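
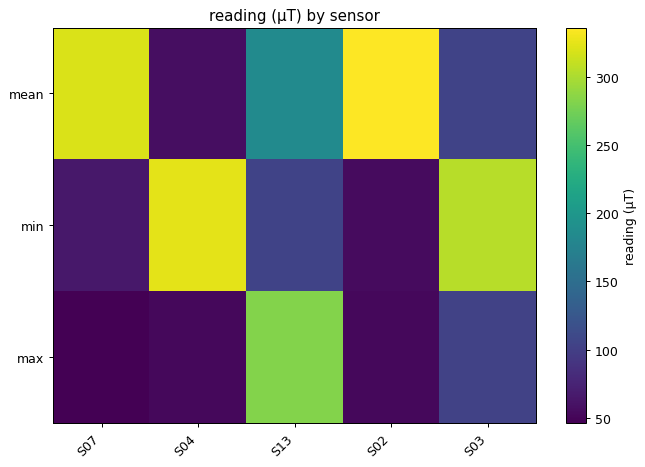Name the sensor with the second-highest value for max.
S03

Top 3 for max: S13 ≈ 275, S03 ≈ 100, S02 ≈ 50.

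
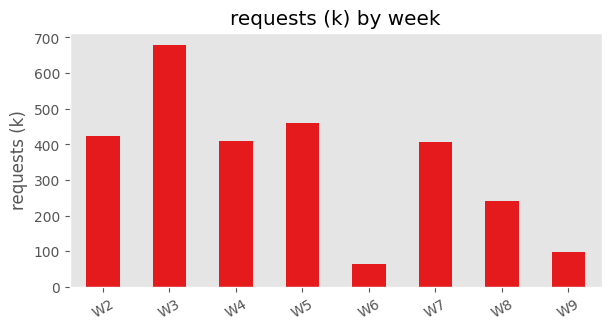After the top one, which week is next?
Top 3: W3 ≈ 700, W5 ≈ 500, W2 ≈ 400.

W5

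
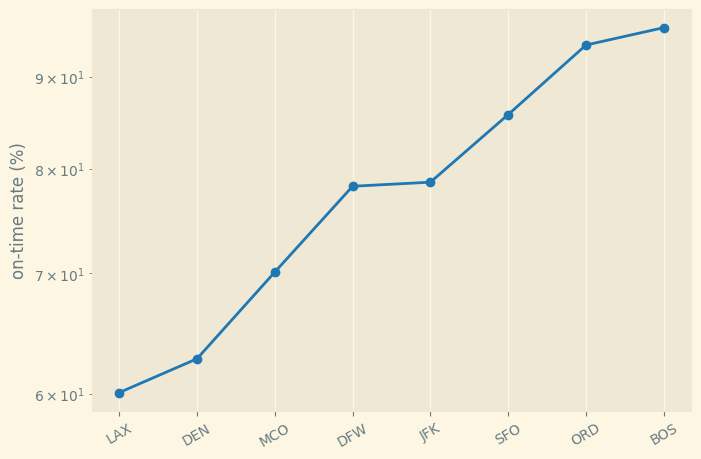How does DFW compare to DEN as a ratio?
≈ 1.23×

DFW ≈ 80, DEN ≈ 65; 80/65 ≈ 1.23.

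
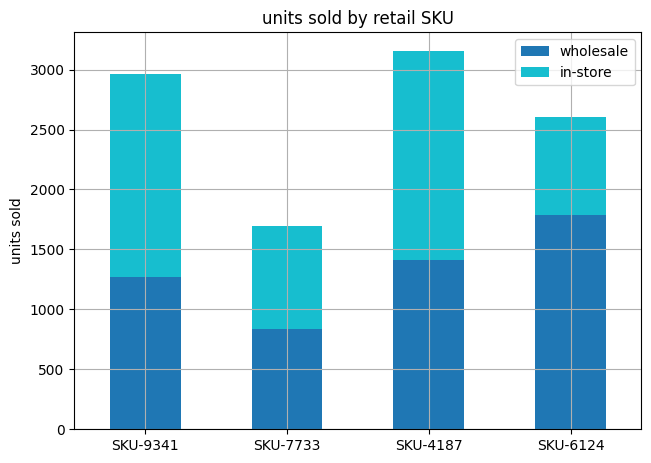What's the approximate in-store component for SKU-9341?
≈ 1500

in-store top ≈ 3000, bottom ≈ 1500; segment ≈ 1500.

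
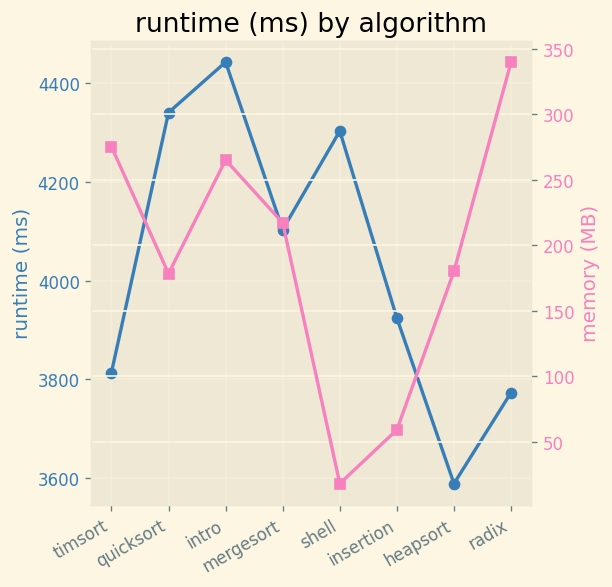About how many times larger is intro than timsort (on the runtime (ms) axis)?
intro ≈ 4400, timsort ≈ 3800; 4400/3800 ≈ 1.16.

≈ 1.16×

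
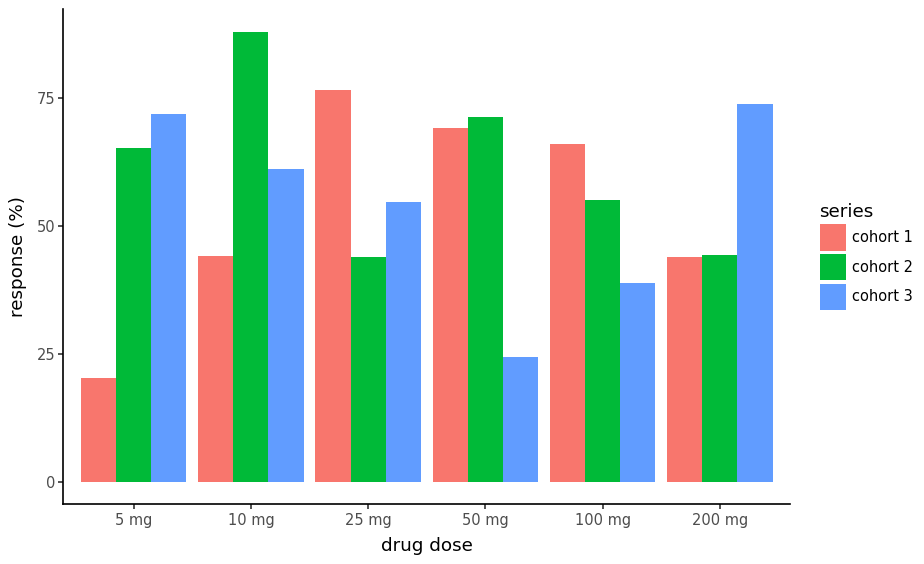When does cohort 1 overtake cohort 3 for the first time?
25 mg

10 mg: cohort 1 ≈ 40 vs cohort 3 ≈ 60 (not yet); 25 mg: cohort 1 ≈ 80 vs cohort 3 ≈ 50 (first crossover).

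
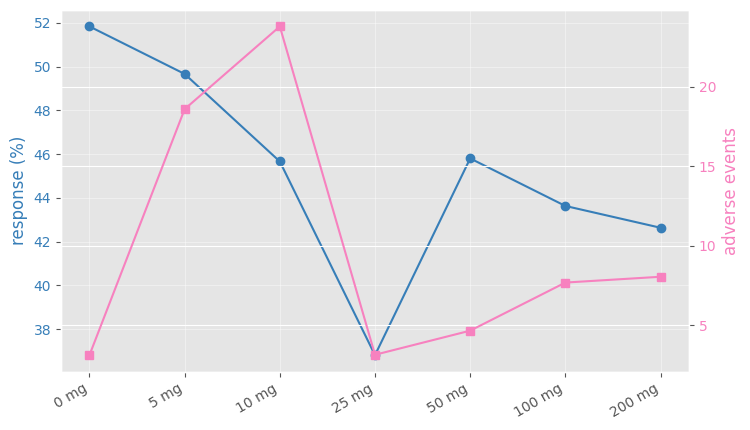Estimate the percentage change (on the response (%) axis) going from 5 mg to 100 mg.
≈ -12%

5 mg ≈ 50, 100 mg ≈ 44; (44 − 50) / 50 ≈ -12%.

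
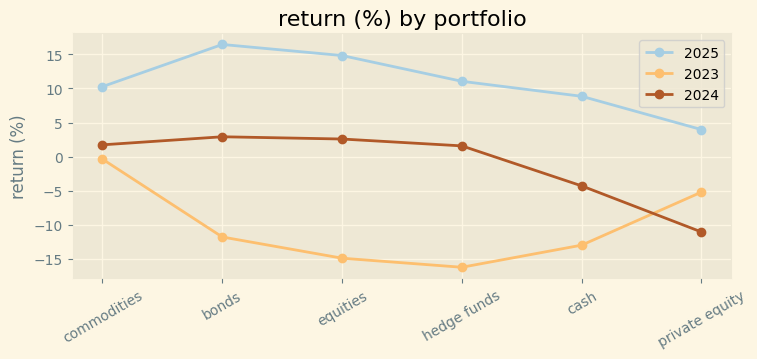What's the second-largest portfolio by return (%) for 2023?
Top 3 for 2023: commodities ≈ 0, private equity ≈ -5, bonds ≈ -10.

private equity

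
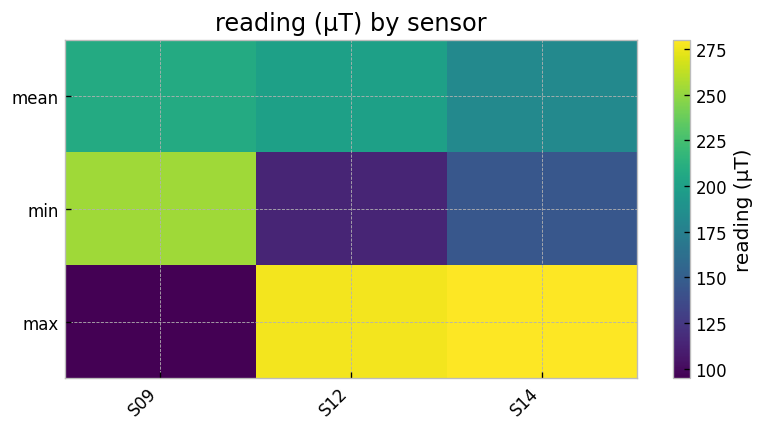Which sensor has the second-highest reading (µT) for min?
S14

Top 3 for min: S09 ≈ 260, S14 ≈ 140, S12 ≈ 120.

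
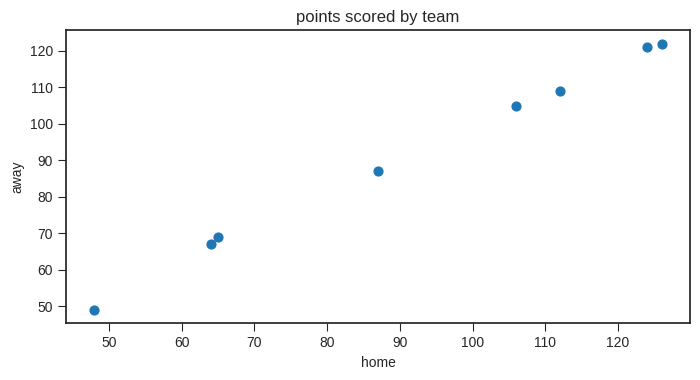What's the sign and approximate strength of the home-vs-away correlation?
Points are positively correlated; strong (|r| ≈ 1.0).

positive, strong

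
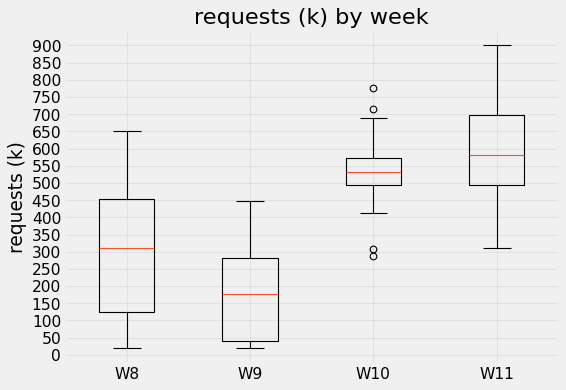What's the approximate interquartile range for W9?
≈ 250

Q3 ≈ 300, Q1 ≈ 50; IQR ≈ 250.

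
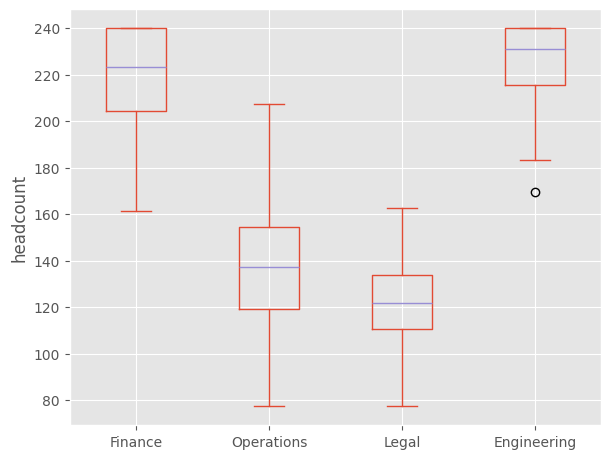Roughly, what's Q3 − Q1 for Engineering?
≈ 20

Q3 ≈ 240, Q1 ≈ 220; IQR ≈ 20.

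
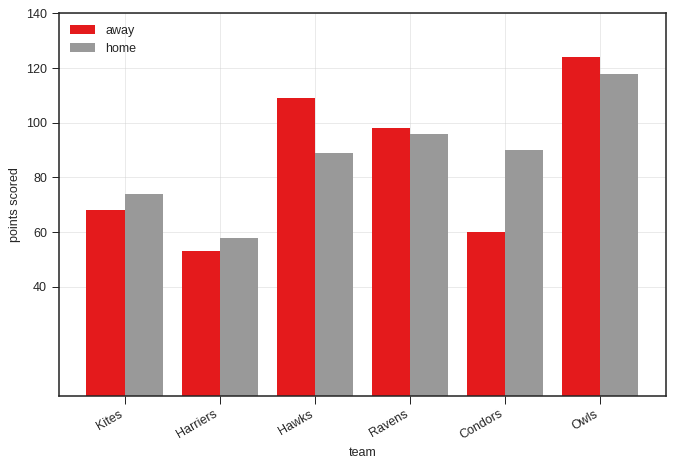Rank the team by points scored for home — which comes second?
Top 3 for home: Owls ≈ 120, Ravens ≈ 100, Condors ≈ 80.

Ravens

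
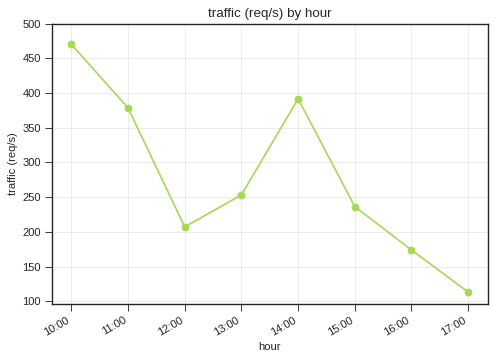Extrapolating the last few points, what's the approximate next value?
Last three: 250, 150, 100 → slope ≈ -75/step → next ≈ 25.

≈ 25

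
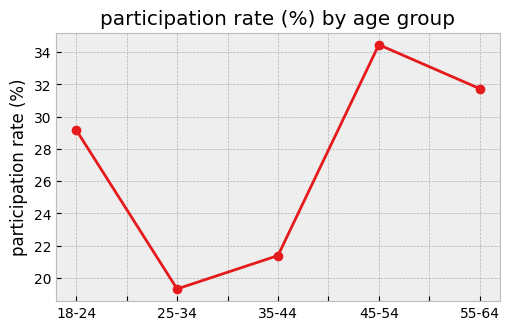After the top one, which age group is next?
Top 3: 45-54 ≈ 34, 55-64 ≈ 32, 18-24 ≈ 30.

55-64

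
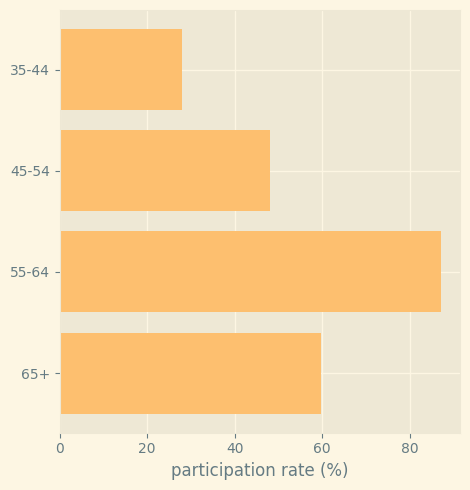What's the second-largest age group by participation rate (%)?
65+

Top 3: 55-64 ≈ 90, 65+ ≈ 60, 45-54 ≈ 50.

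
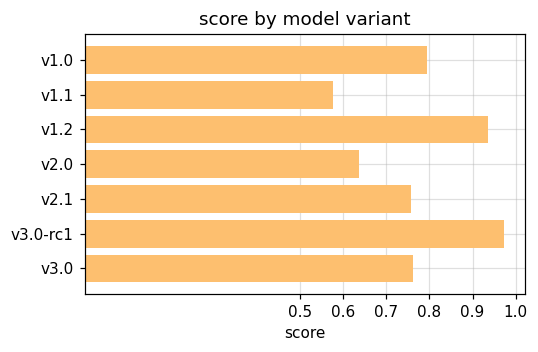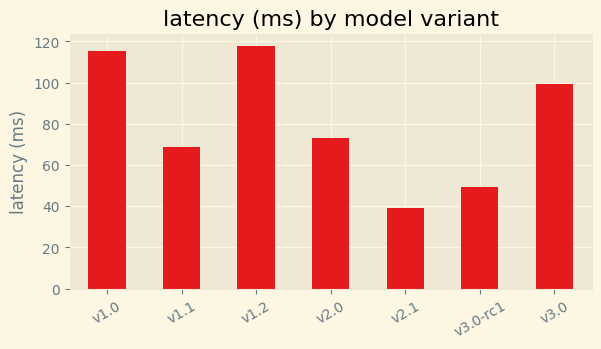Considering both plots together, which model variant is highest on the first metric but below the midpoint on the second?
v3.0-rc1

Chart 2 median latency (ms) ≈ 80; below-median model variants: v1.1, v2.1, v3.0-rc1. Among those, v3.0-rc1 has the highest score (≈ 1).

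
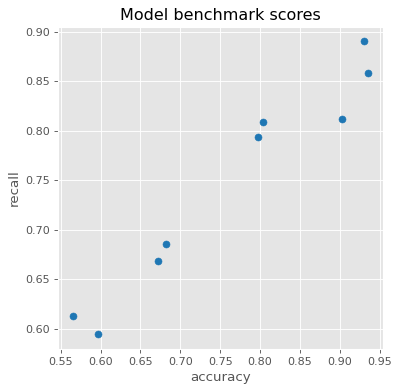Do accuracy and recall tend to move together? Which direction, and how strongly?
positive, strong

Points are positively correlated; strong (|r| ≈ 1.0).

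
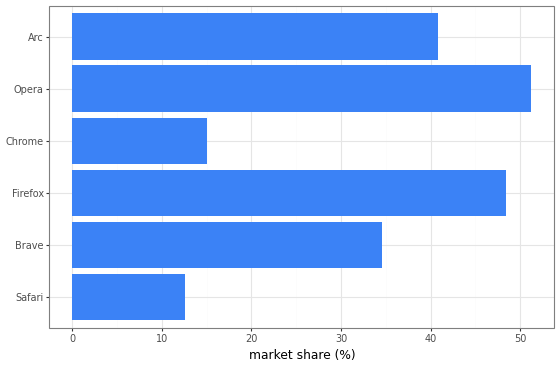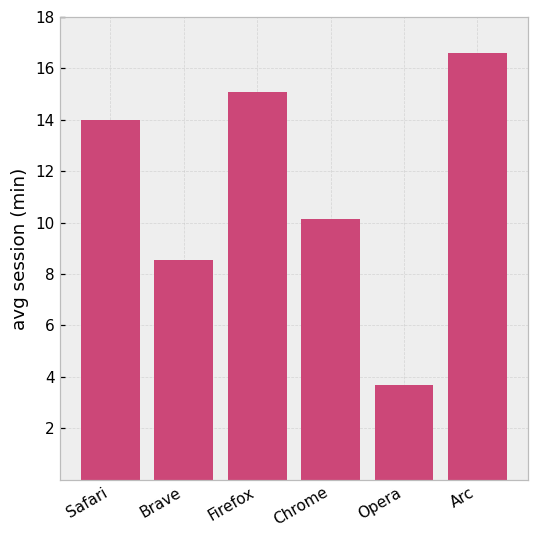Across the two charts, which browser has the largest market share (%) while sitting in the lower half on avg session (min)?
Chart 2 median avg session (min) ≈ 12; below-median browsers: Brave, Chrome, Opera. Among those, Opera has the highest market share (%) (≈ 50).

Opera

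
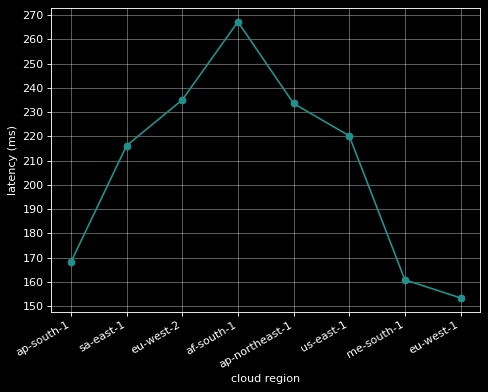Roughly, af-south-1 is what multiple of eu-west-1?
af-south-1 ≈ 270, eu-west-1 ≈ 150; 270/150 ≈ 1.8.

≈ 1.8×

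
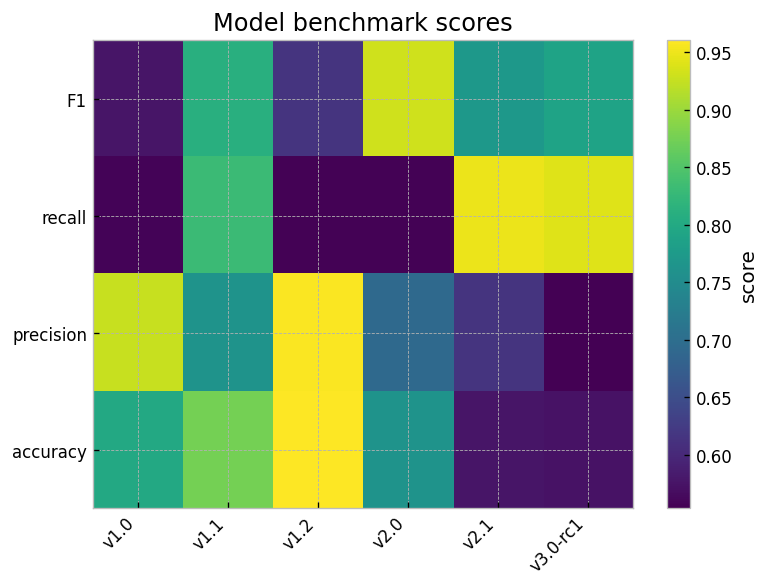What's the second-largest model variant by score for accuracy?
Top 3 for accuracy: v1.2 ≈ 0.95, v1.1 ≈ 0.90, v1.0 ≈ 0.80.

v1.1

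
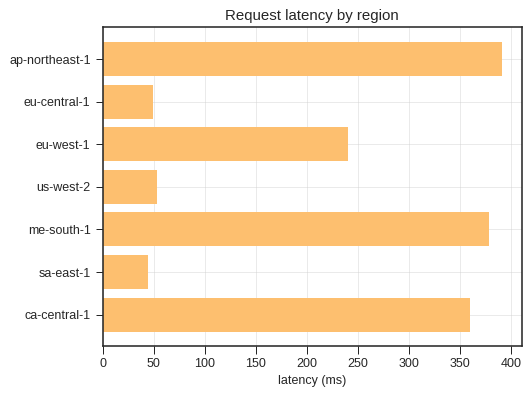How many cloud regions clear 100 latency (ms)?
Above 100: ap-northeast-1, eu-west-1, me-south-1, ca-central-1.

4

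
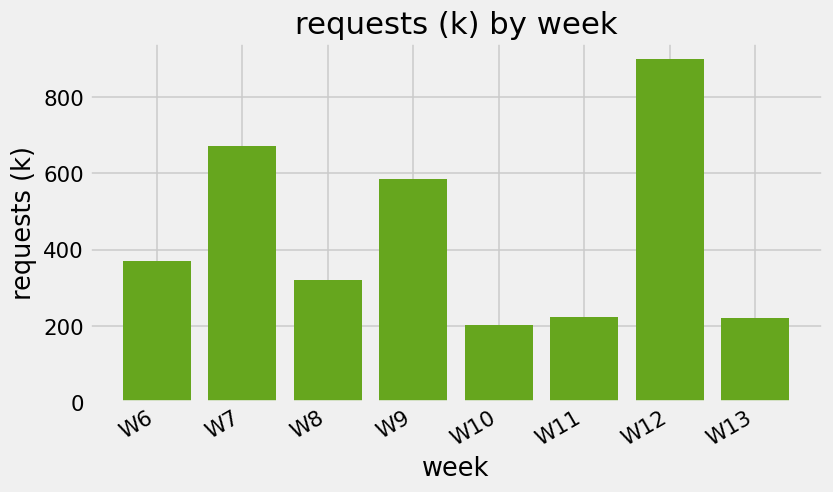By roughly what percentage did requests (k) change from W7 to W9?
≈ -14.3%

W7 ≈ 700, W9 ≈ 600; (600 − 700) / 700 ≈ -14.3%.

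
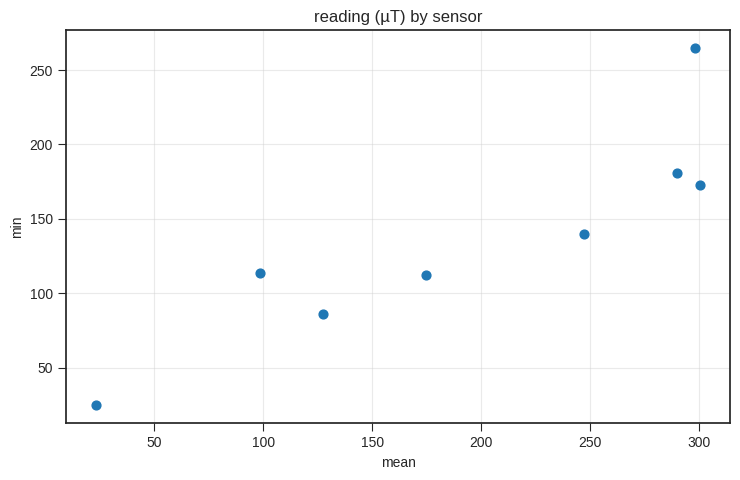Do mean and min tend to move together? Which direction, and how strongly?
positive, strong

Points are positively correlated; strong (|r| ≈ 0.9).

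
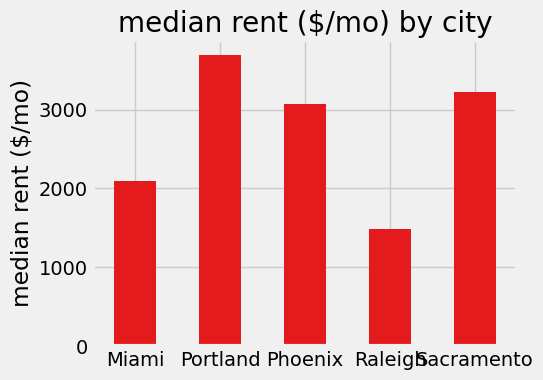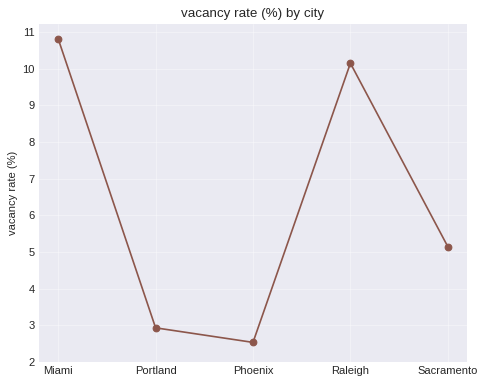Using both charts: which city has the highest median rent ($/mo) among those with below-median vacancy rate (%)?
Portland

Chart 2 median vacancy rate (%) ≈ 5; below-median cities: Portland, Phoenix. Among those, Portland has the highest median rent ($/mo) (≈ 3500).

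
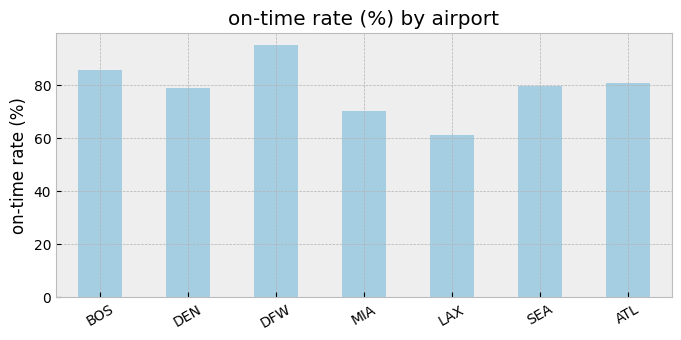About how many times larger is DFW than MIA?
≈ 1.29×

DFW ≈ 90, MIA ≈ 70; 90/70 ≈ 1.29.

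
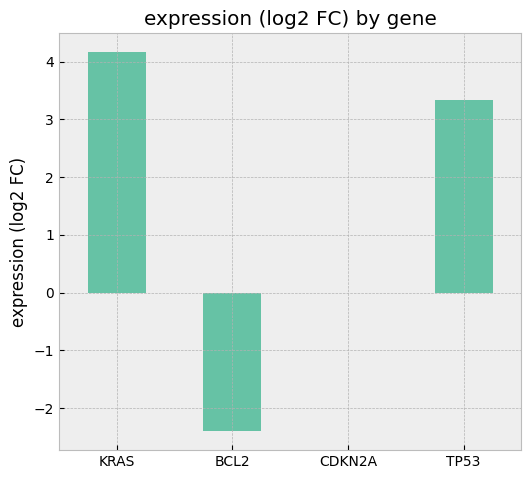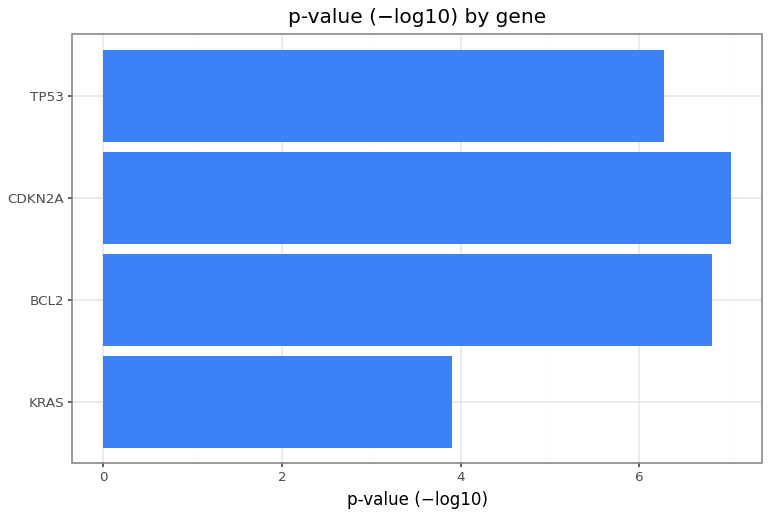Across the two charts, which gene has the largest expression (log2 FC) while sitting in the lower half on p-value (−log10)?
Chart 2 median p-value (−log10) ≈ 7; below-median genes: KRAS, TP53. Among those, KRAS has the highest expression (log2 FC) (≈ 4).

KRAS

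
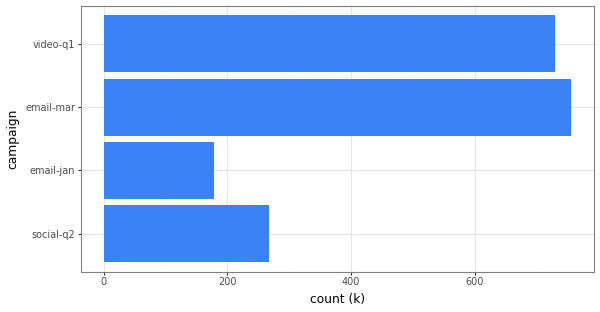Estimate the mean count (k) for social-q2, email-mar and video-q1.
(300 + 800 + 700) / 3 ≈ 600.

≈ 600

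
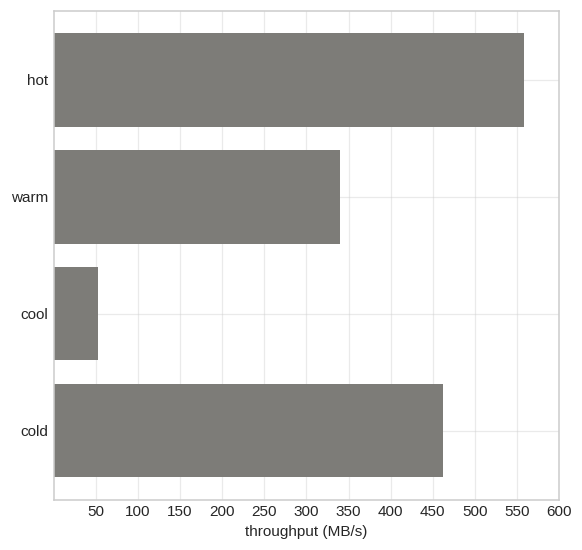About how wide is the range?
Max hot ≈ 550, min cool ≈ 50; range ≈ 500.

≈ 500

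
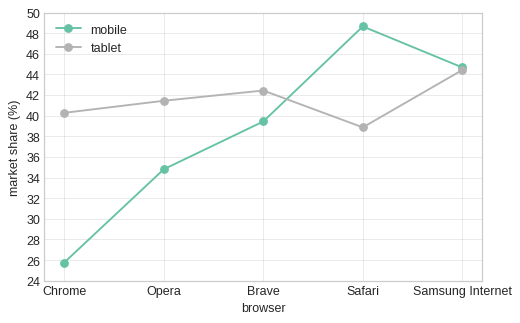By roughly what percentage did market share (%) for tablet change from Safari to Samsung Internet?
Safari ≈ 38, Samsung Internet ≈ 44; (44 − 38) / 38 ≈ +15.8%.

≈ +15.8%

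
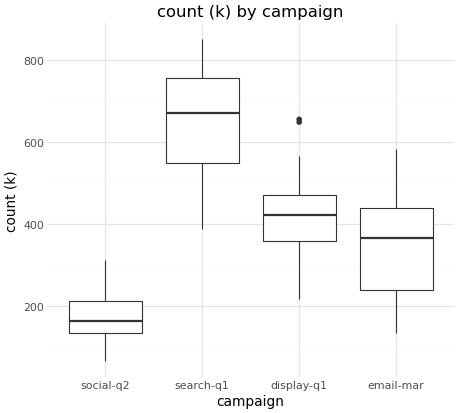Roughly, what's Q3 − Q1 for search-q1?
≈ 200

Q3 ≈ 750, Q1 ≈ 550; IQR ≈ 200.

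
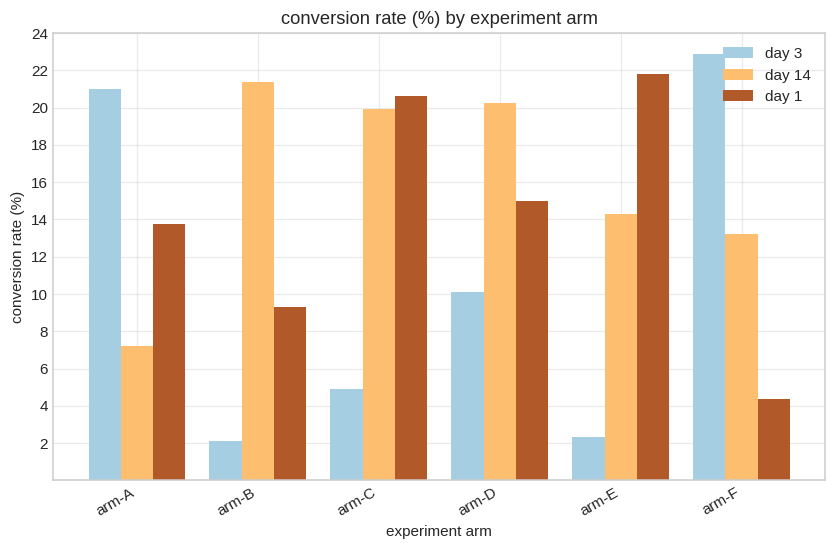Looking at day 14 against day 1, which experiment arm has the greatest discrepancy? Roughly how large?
arm-B: day 14 ≈ 22, day 1 ≈ 10 → gap ≈ 12. Next-largest (arm-F) is only ≈ 10.

arm-B, ≈ 12 %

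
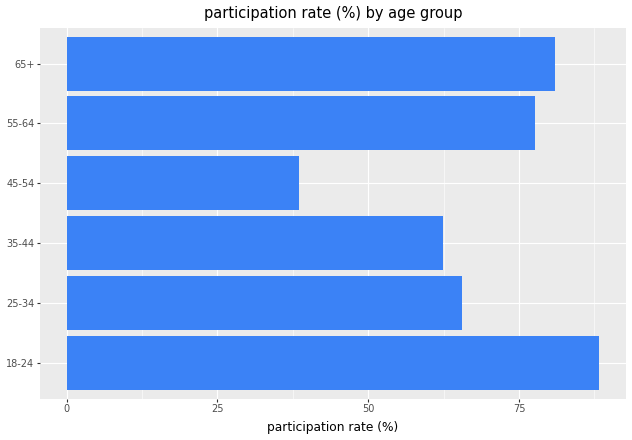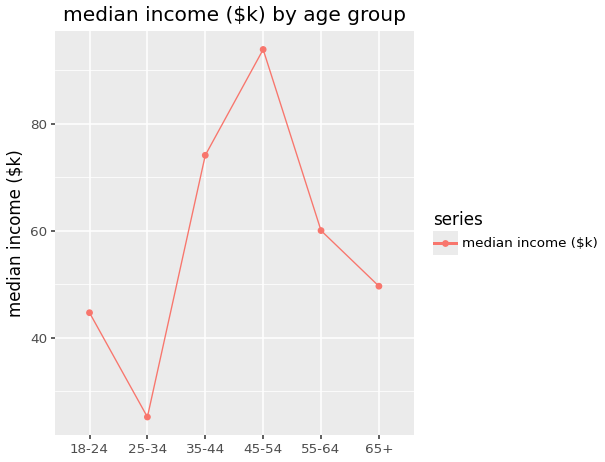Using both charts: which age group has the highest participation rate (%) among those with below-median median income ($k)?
Chart 2 median median income ($k) ≈ 50; below-median age groups: 18-24, 25-34, 65+. Among those, 18-24 has the highest participation rate (%) (≈ 90).

18-24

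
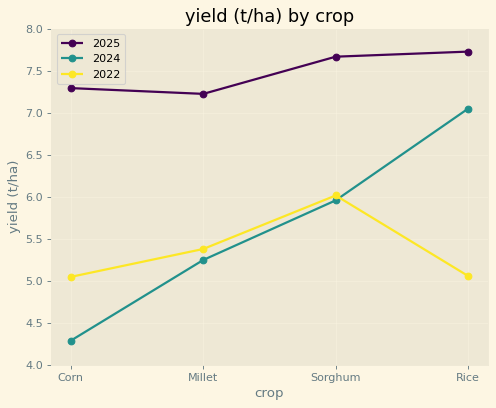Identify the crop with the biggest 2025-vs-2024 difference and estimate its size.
Corn: 2025 ≈ 7.5, 2024 ≈ 4.5 → gap ≈ 3.0. Next-largest (Millet) is only ≈ 2.0.

Corn, ≈ 3.0 t/ha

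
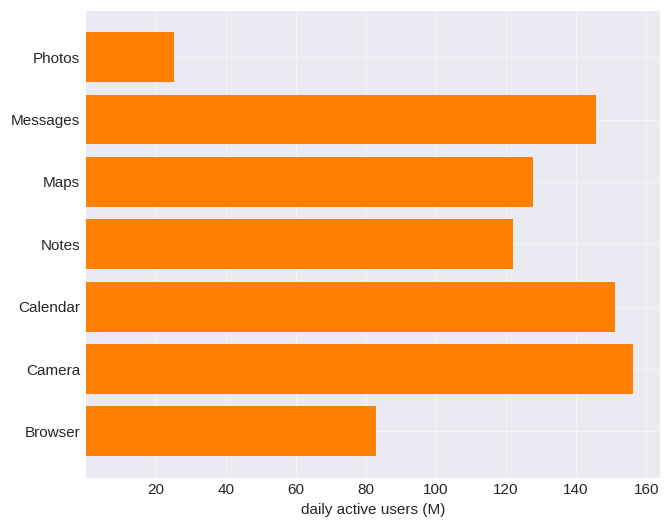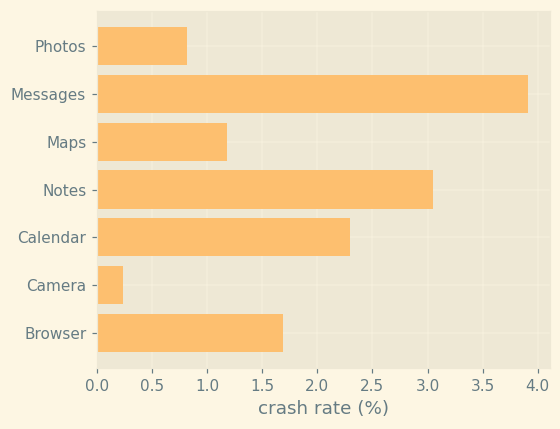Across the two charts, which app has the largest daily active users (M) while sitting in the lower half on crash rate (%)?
Chart 2 median crash rate (%) ≈ 1.5; below-median apps: Photos, Maps, Camera. Among those, Camera has the highest daily active users (M) (≈ 160).

Camera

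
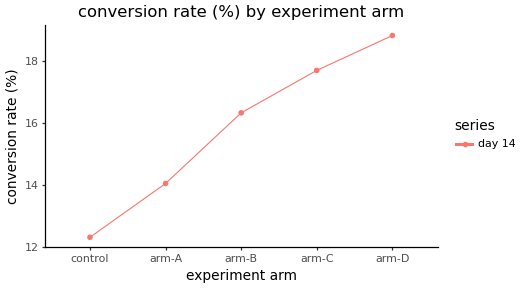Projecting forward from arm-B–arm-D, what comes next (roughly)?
Last three: 16, 18, 19 → slope ≈ 1.5/step → next ≈ 20.5.

≈ 20.5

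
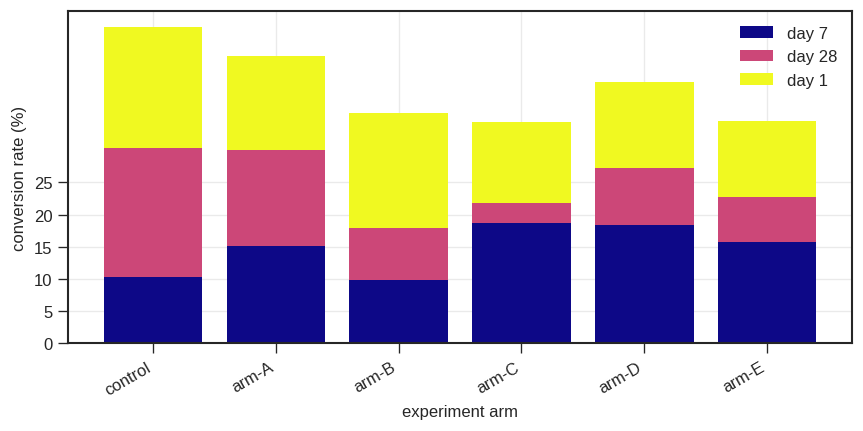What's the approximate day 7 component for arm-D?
≈ 20

day 7 top ≈ 20, bottom ≈ 0; segment ≈ 20.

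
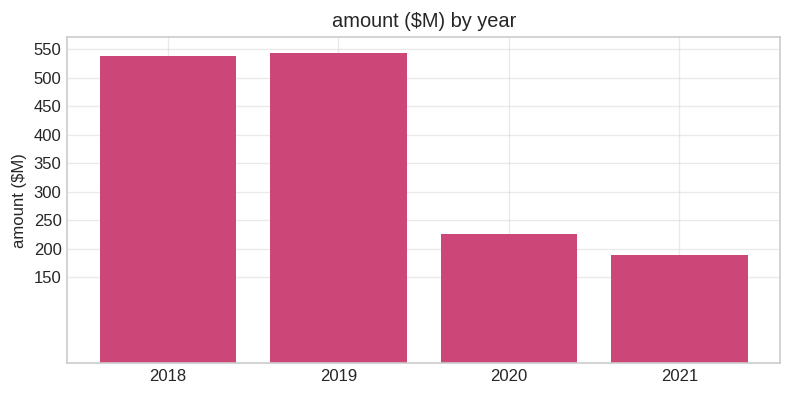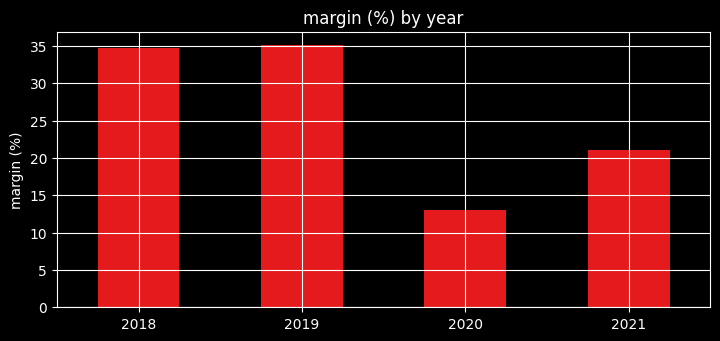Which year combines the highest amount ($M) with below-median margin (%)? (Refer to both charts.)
2020

Chart 2 median margin (%) ≈ 30; below-median years: 2020, 2021. Among those, 2020 has the highest amount ($M) (≈ 250).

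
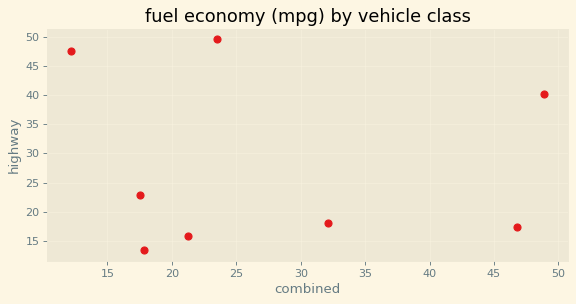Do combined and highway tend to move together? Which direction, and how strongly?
no clear correlation

Points are roughly uncorrelated; weak (|r| ≈ 0.1).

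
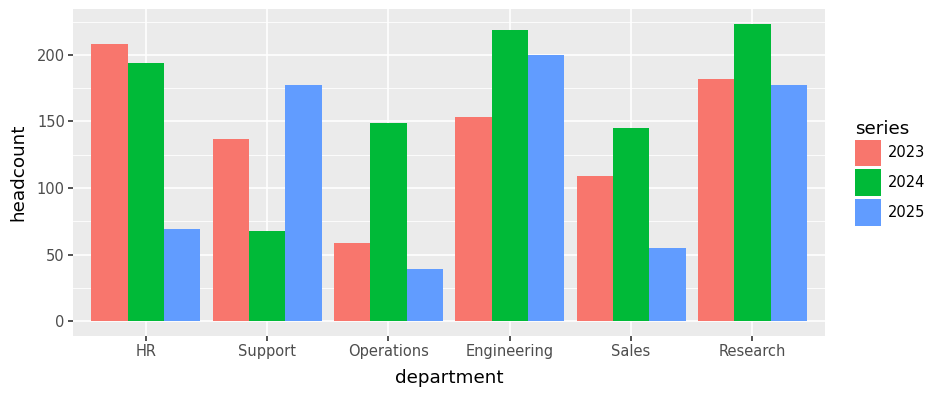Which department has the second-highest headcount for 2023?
Top 3 for 2023: HR ≈ 200, Research ≈ 180, Engineering ≈ 160.

Research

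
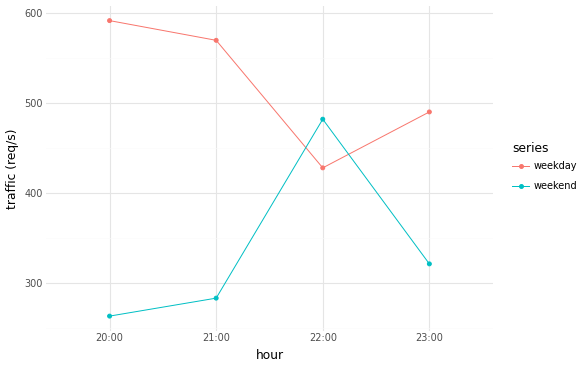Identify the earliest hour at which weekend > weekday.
22:00

21:00: weekend ≈ 300 vs weekday ≈ 550 (not yet); 22:00: weekend ≈ 500 vs weekday ≈ 450 (first crossover).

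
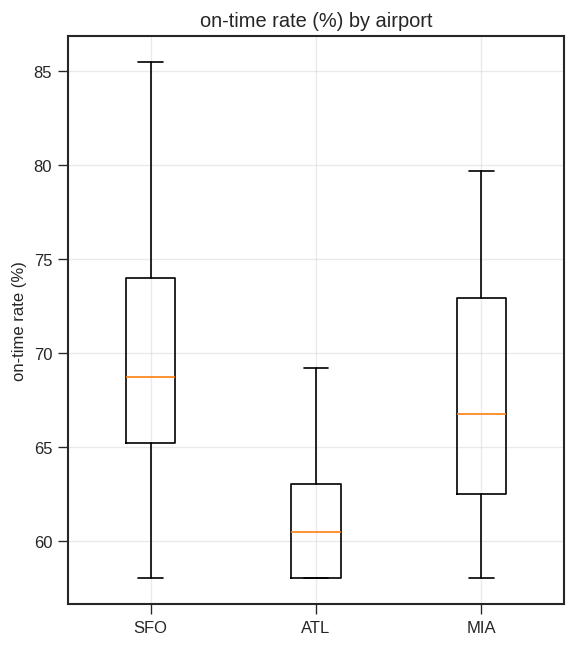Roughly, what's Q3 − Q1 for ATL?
Q3 ≈ 63, Q1 ≈ 58; IQR ≈ 5.

≈ 5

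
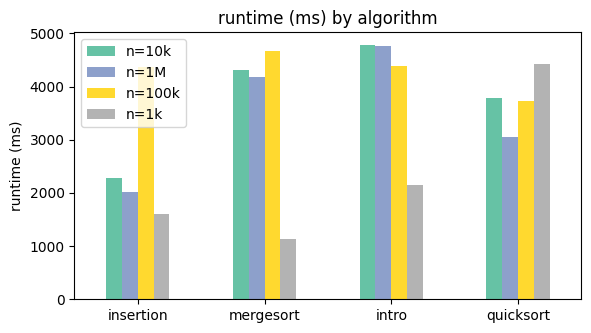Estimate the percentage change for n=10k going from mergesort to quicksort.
≈ -11.1%

mergesort ≈ 4500, quicksort ≈ 4000; (4000 − 4500) / 4500 ≈ -11.1%.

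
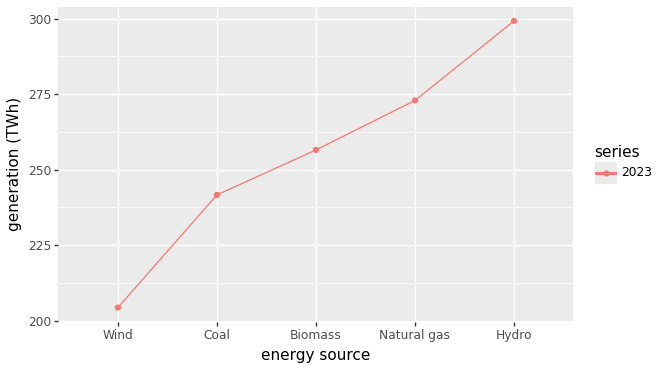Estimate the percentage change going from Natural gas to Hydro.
Natural gas ≈ 270, Hydro ≈ 300; (300 − 270) / 270 ≈ +11.1%.

≈ +11.1%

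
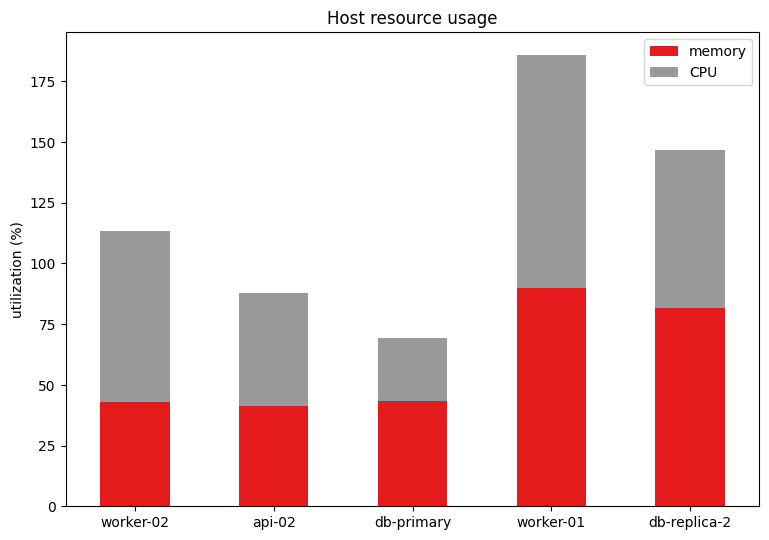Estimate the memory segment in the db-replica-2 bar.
≈ 80

memory top ≈ 80, bottom ≈ 0; segment ≈ 80.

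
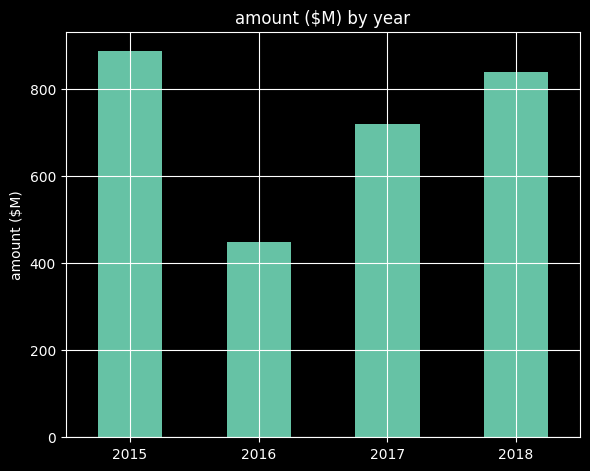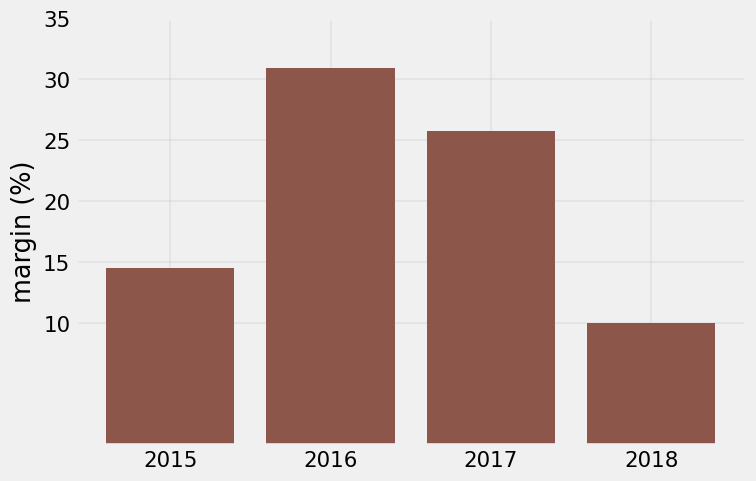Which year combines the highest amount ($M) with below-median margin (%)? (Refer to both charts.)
Chart 2 median margin (%) ≈ 20; below-median years: 2015, 2018. Among those, 2015 has the highest amount ($M) (≈ 900).

2015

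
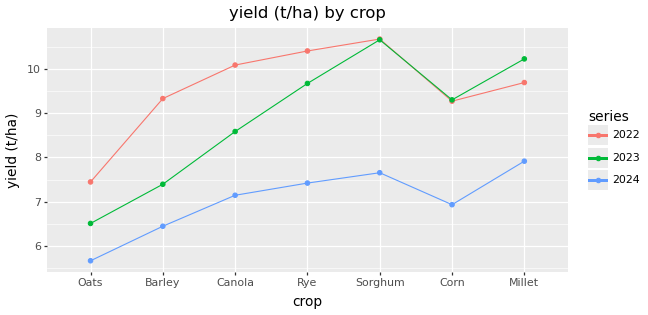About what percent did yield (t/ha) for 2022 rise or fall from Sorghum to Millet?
≈ -9.5%

Sorghum ≈ 10.5, Millet ≈ 9.5; (9.5 − 10.5) / 10.5 ≈ -9.5%.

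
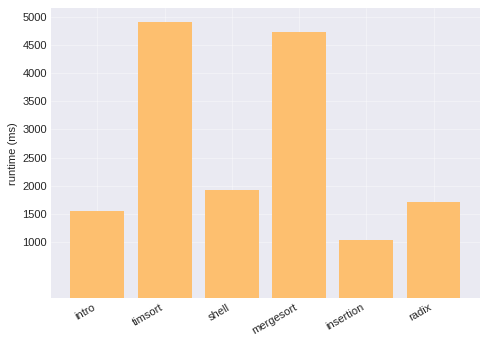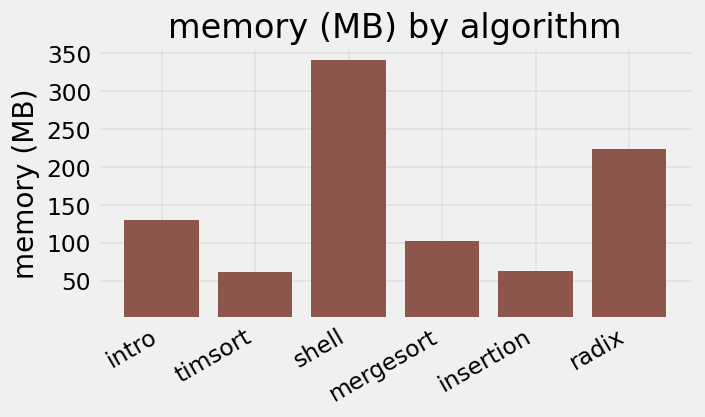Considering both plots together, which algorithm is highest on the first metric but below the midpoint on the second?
timsort

Chart 2 median memory (MB) ≈ 100; below-median algorithms: timsort, mergesort, insertion. Among those, timsort has the highest runtime (ms) (≈ 5000).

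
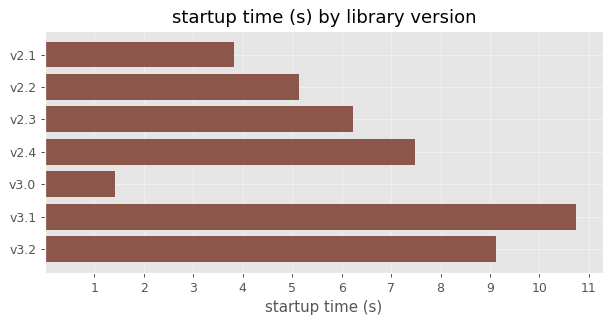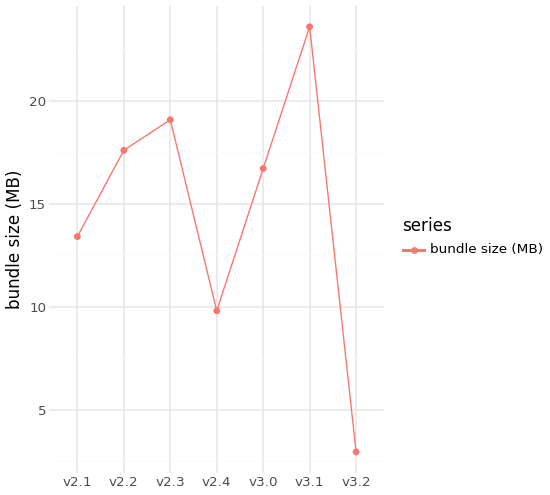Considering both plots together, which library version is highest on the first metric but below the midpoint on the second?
Chart 2 median bundle size (MB) ≈ 15; below-median library versions: v2.1, v2.4, v3.2. Among those, v3.2 has the highest startup time (s) (≈ 9).

v3.2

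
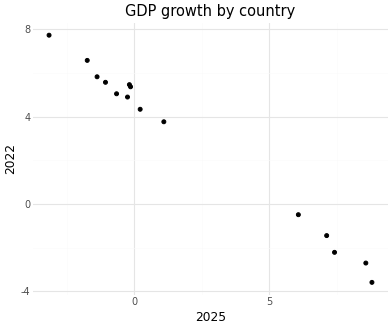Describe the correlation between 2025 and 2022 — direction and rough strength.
Points are negatively correlated; strong (|r| ≈ 1.0).

negative, strong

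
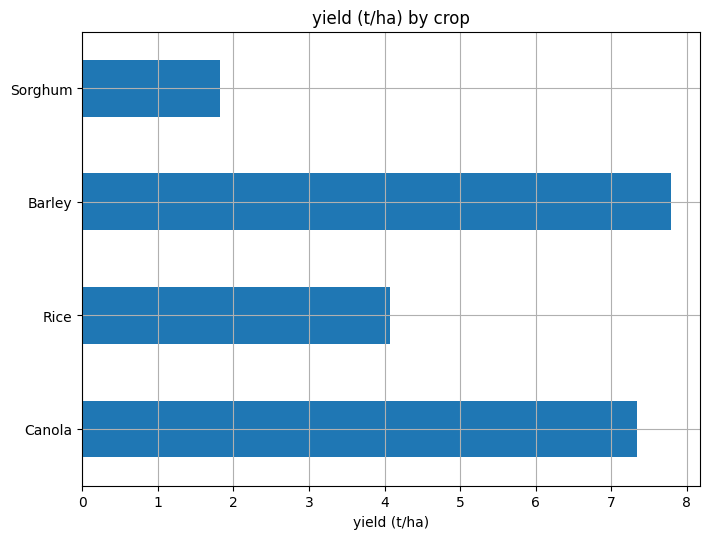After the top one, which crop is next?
Top 3: Barley ≈ 8, Canola ≈ 7, Rice ≈ 4.

Canola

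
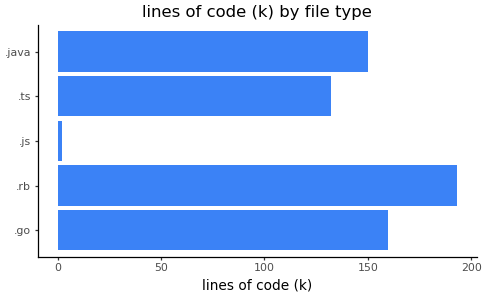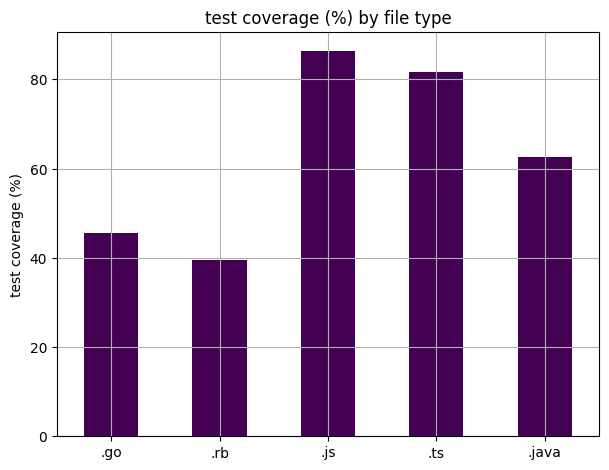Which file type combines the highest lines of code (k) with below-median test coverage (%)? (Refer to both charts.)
Chart 2 median test coverage (%) ≈ 60; below-median file types: .go, .rb. Among those, .rb has the highest lines of code (k) (≈ 200).

.rb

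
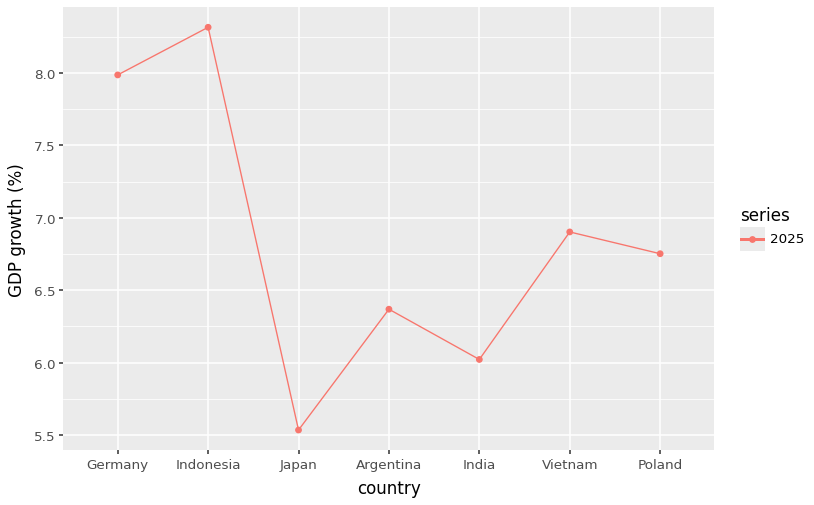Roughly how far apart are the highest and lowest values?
≈ 3.0

Max Indonesia ≈ 8.5, min Japan ≈ 5.5; range ≈ 3.0.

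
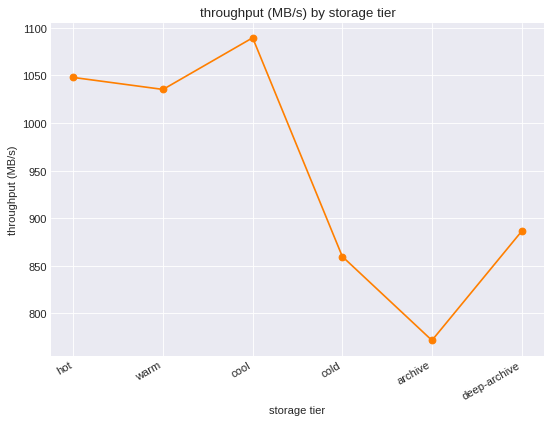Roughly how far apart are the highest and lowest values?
≈ 350

Max cool ≈ 1100, min archive ≈ 750; range ≈ 350.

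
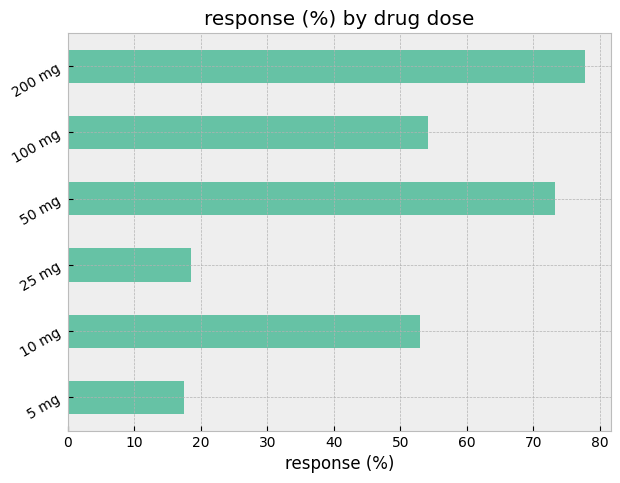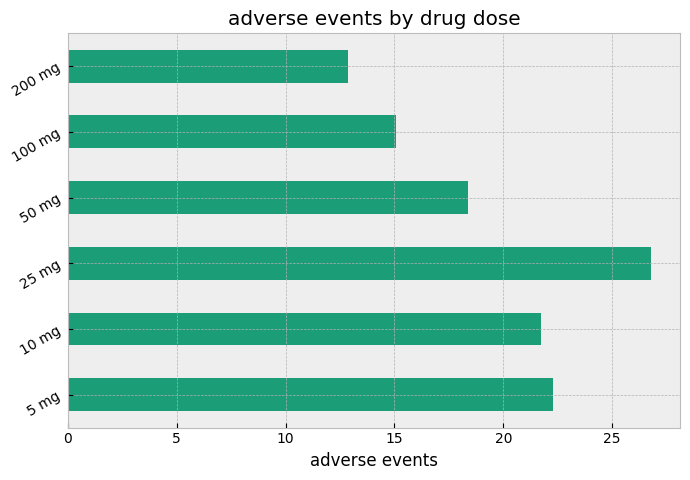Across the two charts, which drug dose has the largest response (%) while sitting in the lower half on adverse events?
Chart 2 median adverse events ≈ 20; below-median drug doses: 50 mg, 100 mg, 200 mg. Among those, 200 mg has the highest response (%) (≈ 80).

200 mg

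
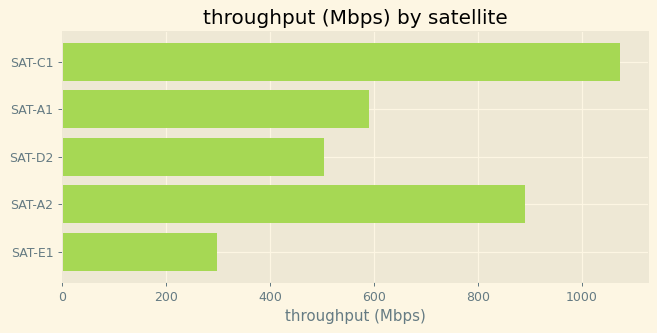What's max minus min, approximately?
Max SAT-C1 ≈ 1100, min SAT-E1 ≈ 300; range ≈ 800.

≈ 800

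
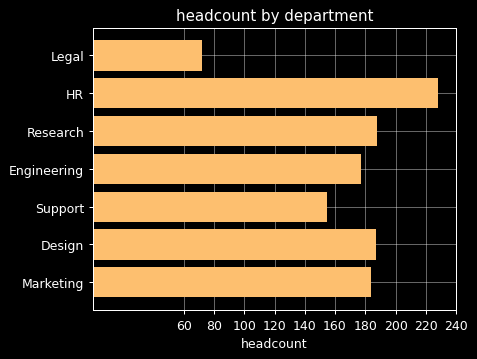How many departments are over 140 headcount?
Above 140: HR, Research, Engineering, Support, Design, Marketing.

6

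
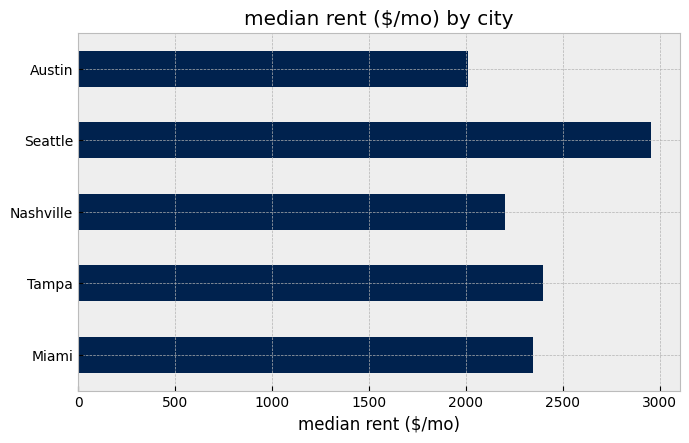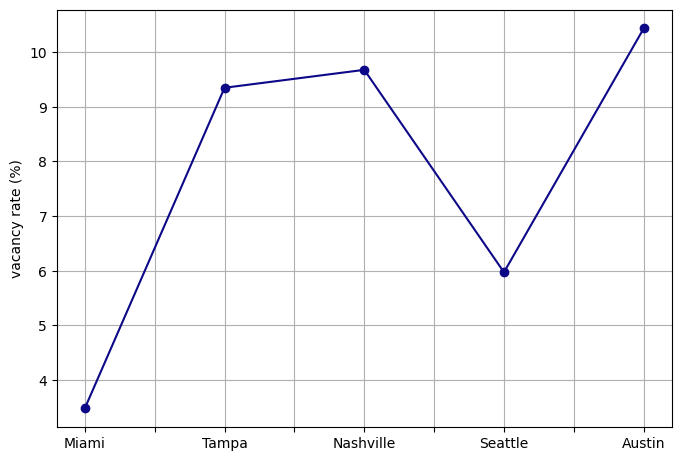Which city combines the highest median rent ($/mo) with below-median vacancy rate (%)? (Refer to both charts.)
Chart 2 median vacancy rate (%) ≈ 9; below-median cities: Miami, Seattle. Among those, Seattle has the highest median rent ($/mo) (≈ 3000).

Seattle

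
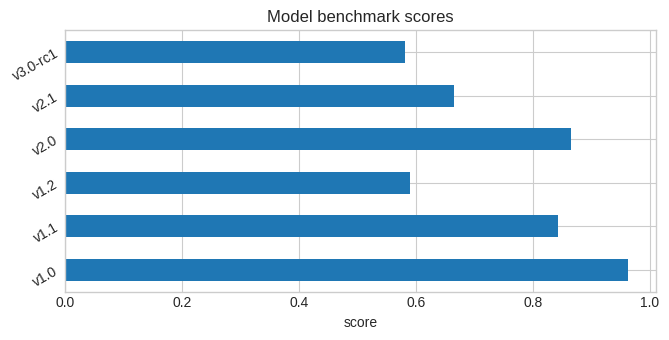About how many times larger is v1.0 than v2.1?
≈ 1.43×

v1.0 ≈ 1.0, v2.1 ≈ 0.7; 1.0/0.7 ≈ 1.43.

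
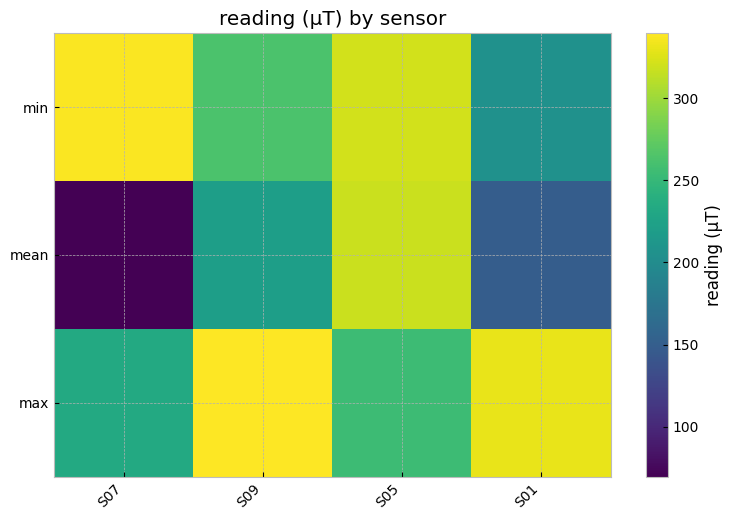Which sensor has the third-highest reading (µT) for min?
Top 4 for min: S07 ≈ 350, S05 ≈ 325, S09 ≈ 275, S01 ≈ 200.

S09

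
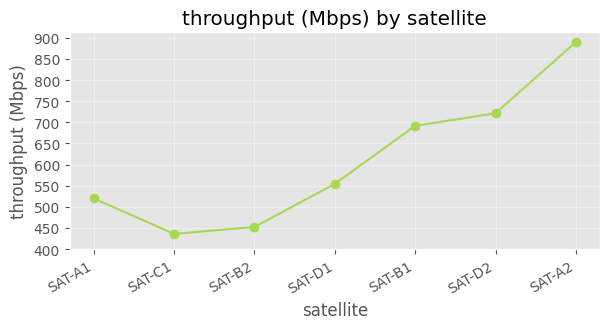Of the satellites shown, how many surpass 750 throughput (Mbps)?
Above 750: SAT-A2.

1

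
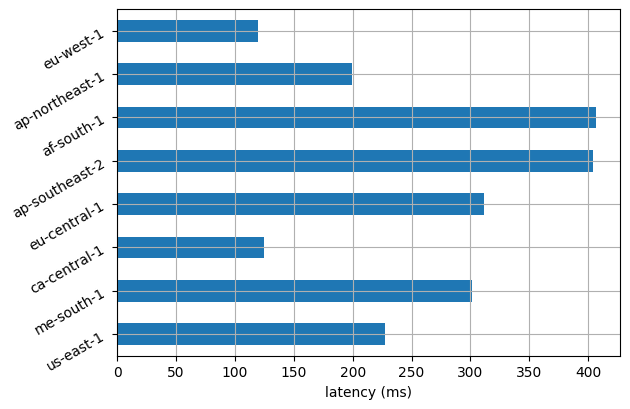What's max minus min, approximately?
Max af-south-1 ≈ 400, min eu-west-1 ≈ 100; range ≈ 300.

≈ 300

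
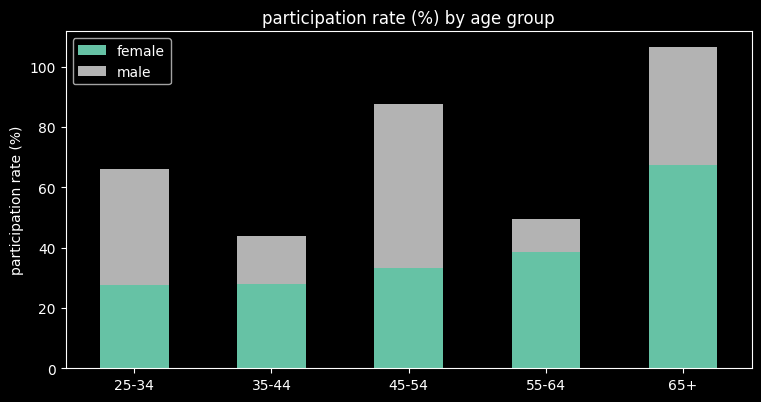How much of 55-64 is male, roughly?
≈ 10

male top ≈ 50, bottom ≈ 40; segment ≈ 10.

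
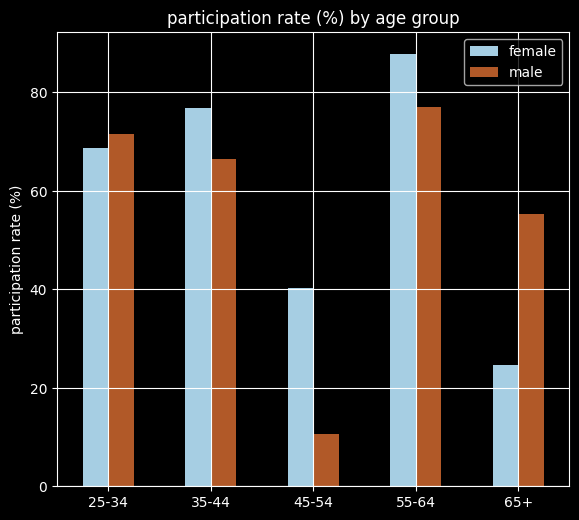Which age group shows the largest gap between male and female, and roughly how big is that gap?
65+: male ≈ 60, female ≈ 20 → gap ≈ 40. Next-largest (45-54) is only ≈ 30.

65+, ≈ 40 %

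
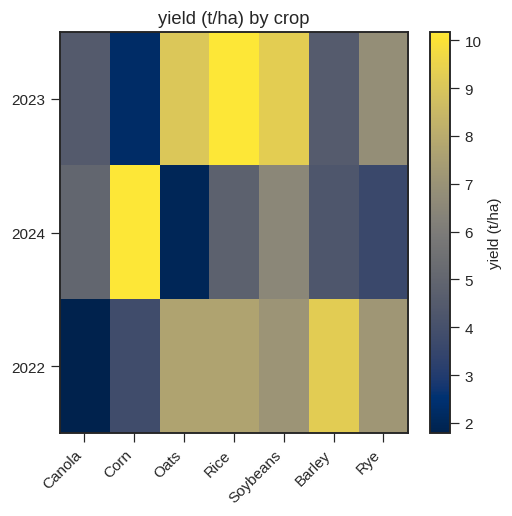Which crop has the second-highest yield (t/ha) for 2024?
Soybeans

Top 3 for 2024: Corn ≈ 10, Soybeans ≈ 7, Canola ≈ 5.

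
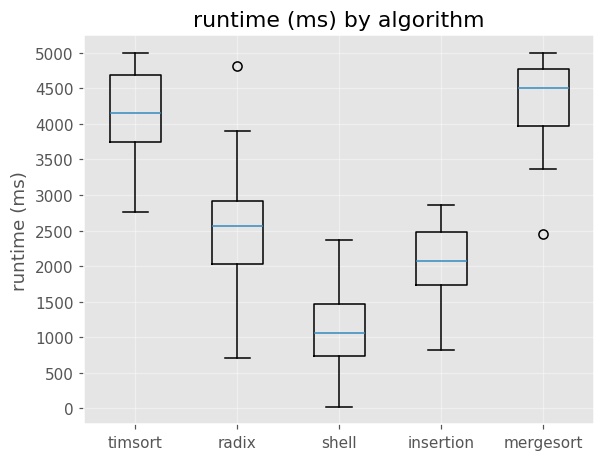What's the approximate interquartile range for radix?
Q3 ≈ 3000, Q1 ≈ 2000; IQR ≈ 1000.

≈ 1000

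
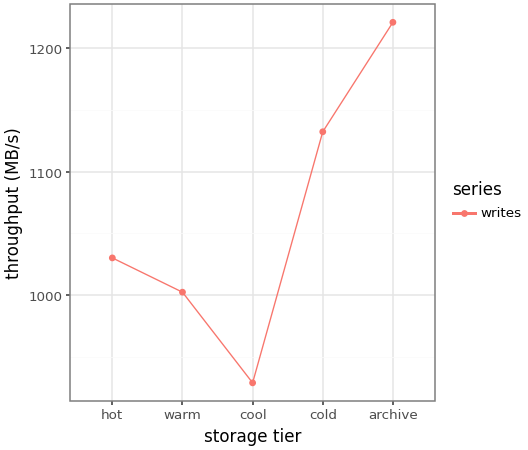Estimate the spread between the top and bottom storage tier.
≈ 300

Max archive ≈ 1225, min cool ≈ 925; range ≈ 300.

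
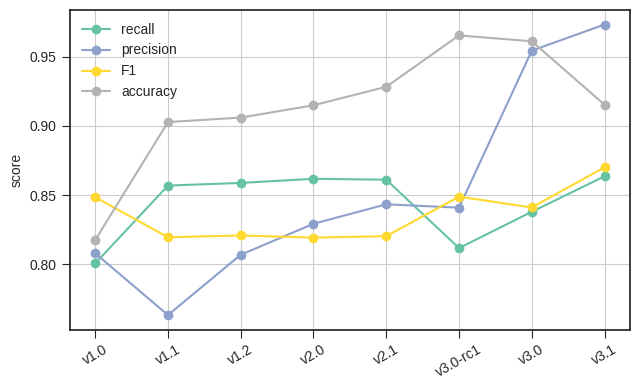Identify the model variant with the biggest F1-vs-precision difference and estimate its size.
v3.0: F1 ≈ 0.84, precision ≈ 0.96 → gap ≈ 0.12. Next-largest (v3.1) is only ≈ 0.10.

v3.0, ≈ 0.12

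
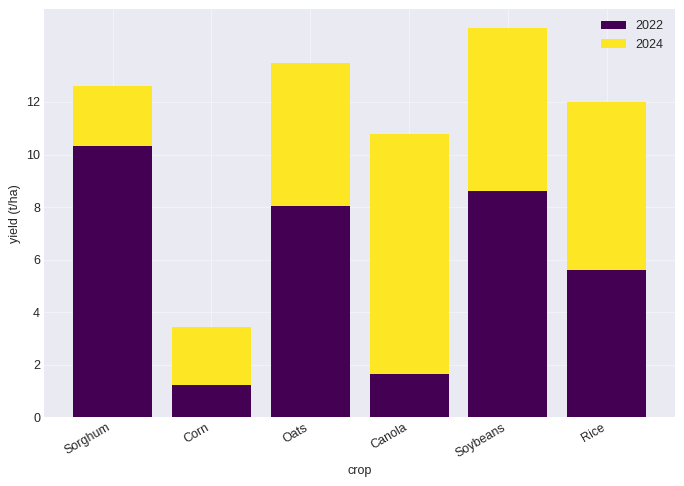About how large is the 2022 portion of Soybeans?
≈ 8

2022 top ≈ 8, bottom ≈ 0; segment ≈ 8.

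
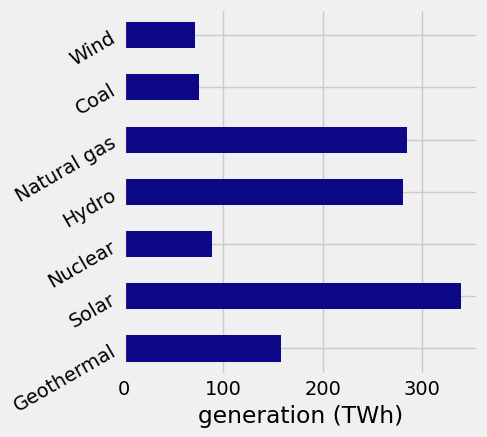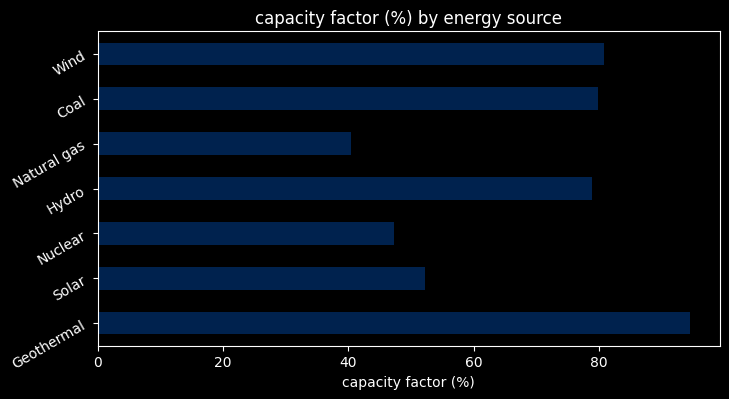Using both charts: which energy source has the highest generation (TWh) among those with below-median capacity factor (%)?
Solar

Chart 2 median capacity factor (%) ≈ 80; below-median energy sources: Solar, Nuclear, Natural gas. Among those, Solar has the highest generation (TWh) (≈ 350).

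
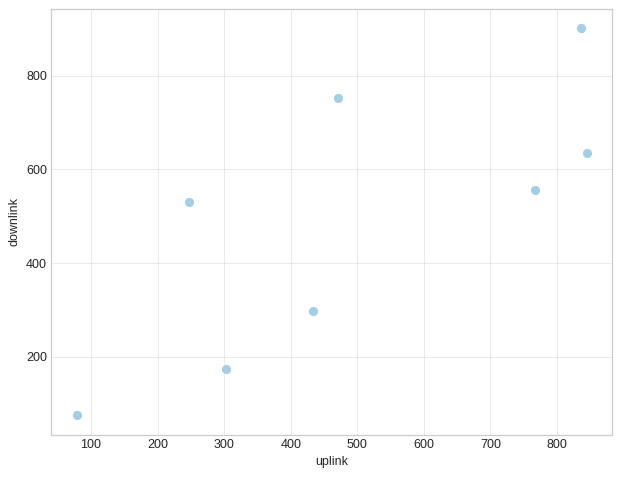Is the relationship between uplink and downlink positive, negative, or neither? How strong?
positive, strong

Points are positively correlated; strong (|r| ≈ 0.8).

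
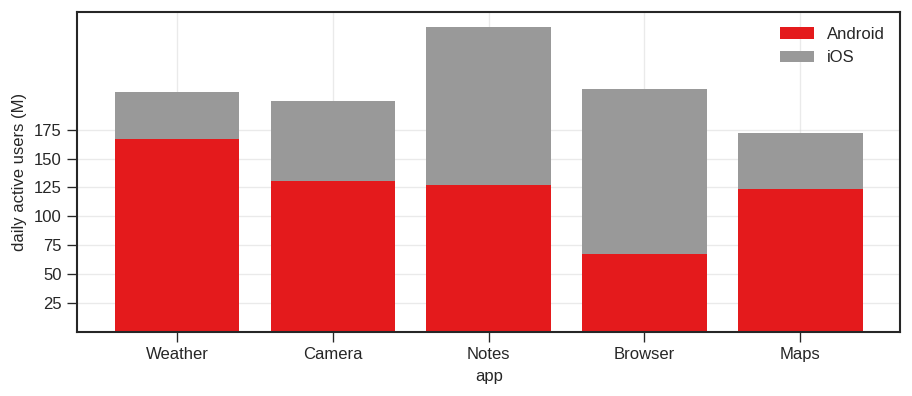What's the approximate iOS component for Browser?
iOS top ≈ 200, bottom ≈ 75; segment ≈ 125.

≈ 125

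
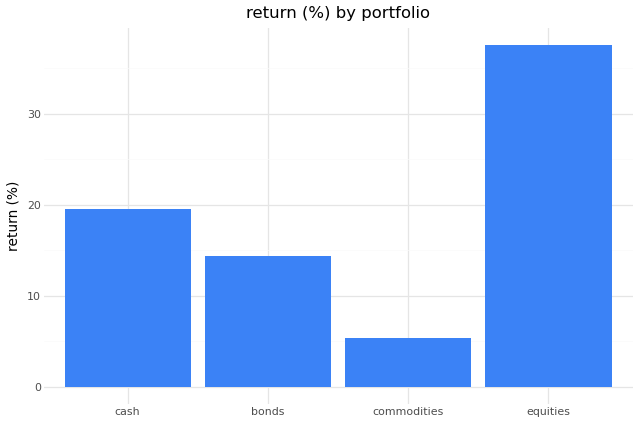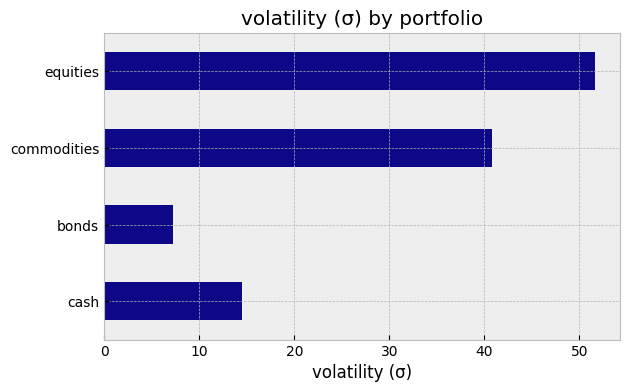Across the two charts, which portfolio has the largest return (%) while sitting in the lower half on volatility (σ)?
Chart 2 median volatility (σ) ≈ 30; below-median portfolios: cash, bonds. Among those, cash has the highest return (%) (≈ 20).

cash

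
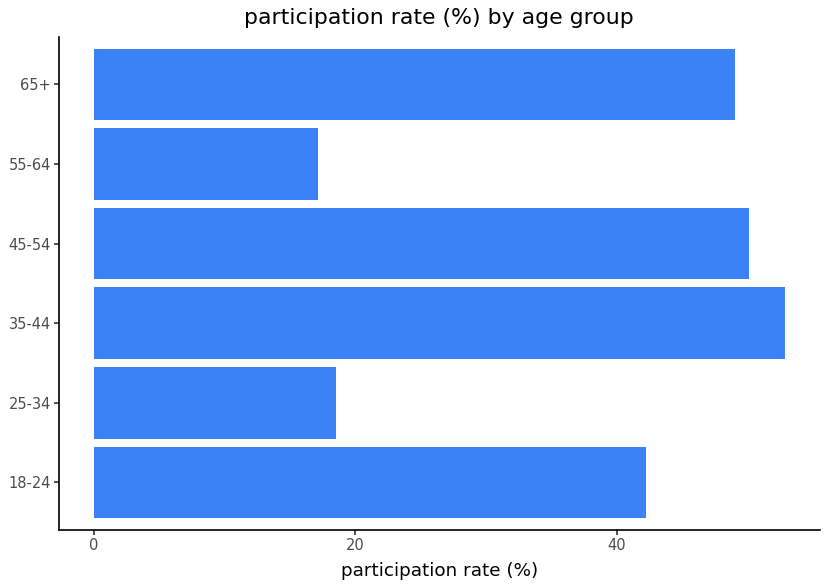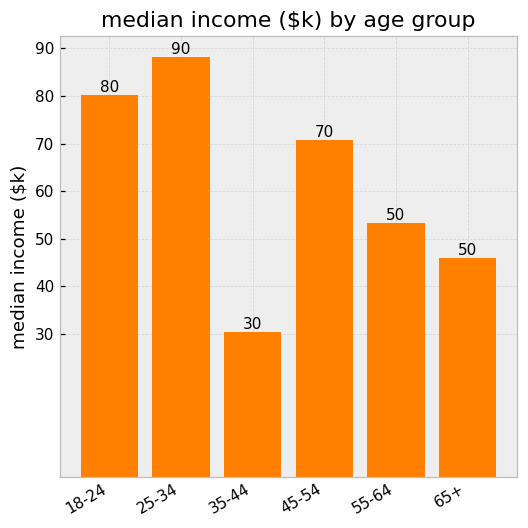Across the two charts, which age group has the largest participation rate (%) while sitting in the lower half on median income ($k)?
35-44

Chart 2 median median income ($k) ≈ 60; below-median age groups: 35-44, 55-64, 65+. Among those, 35-44 has the highest participation rate (%) (≈ 55).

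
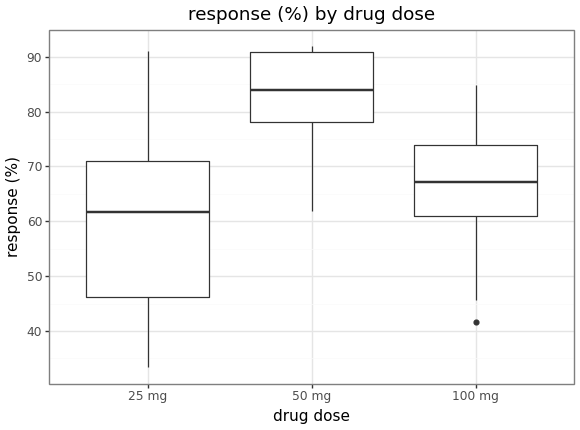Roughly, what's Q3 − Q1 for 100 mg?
Q3 ≈ 75, Q1 ≈ 60; IQR ≈ 15.

≈ 15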